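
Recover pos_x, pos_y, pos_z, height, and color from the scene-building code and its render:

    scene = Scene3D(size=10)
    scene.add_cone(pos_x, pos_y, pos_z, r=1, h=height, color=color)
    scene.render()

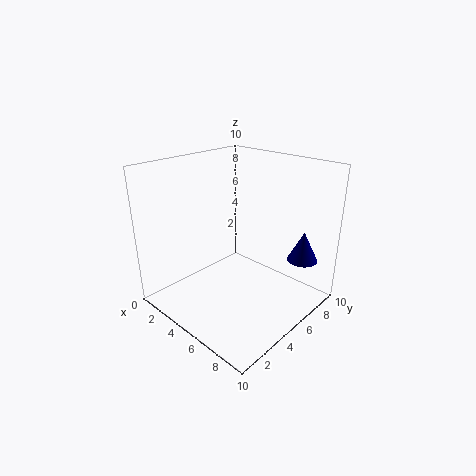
pos_x = 9; pos_y = 7; pos_z = 4; height = 2; color = 'navy'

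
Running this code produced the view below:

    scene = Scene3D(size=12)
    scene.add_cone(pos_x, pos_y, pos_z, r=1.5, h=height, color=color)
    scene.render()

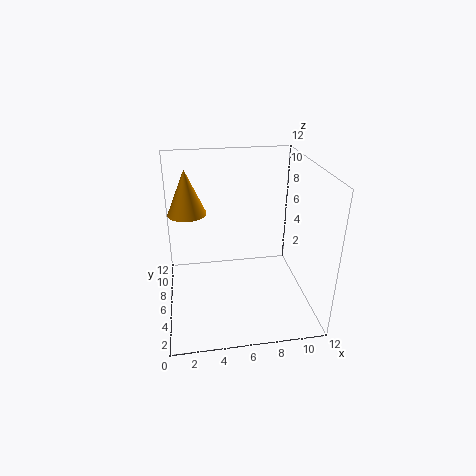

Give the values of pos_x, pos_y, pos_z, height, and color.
pos_x = 2, pos_y = 6, pos_z = 8.5, height = 3.5, color = 'orange'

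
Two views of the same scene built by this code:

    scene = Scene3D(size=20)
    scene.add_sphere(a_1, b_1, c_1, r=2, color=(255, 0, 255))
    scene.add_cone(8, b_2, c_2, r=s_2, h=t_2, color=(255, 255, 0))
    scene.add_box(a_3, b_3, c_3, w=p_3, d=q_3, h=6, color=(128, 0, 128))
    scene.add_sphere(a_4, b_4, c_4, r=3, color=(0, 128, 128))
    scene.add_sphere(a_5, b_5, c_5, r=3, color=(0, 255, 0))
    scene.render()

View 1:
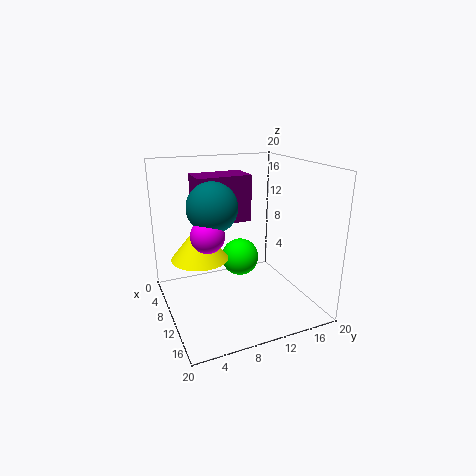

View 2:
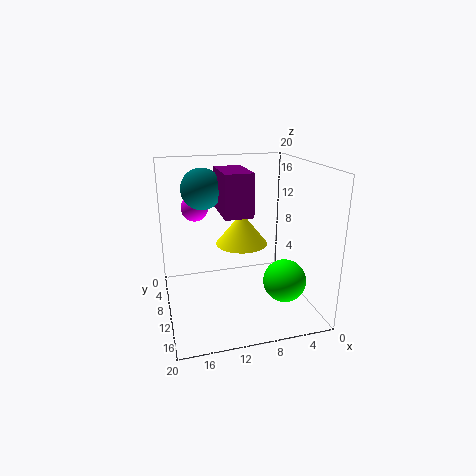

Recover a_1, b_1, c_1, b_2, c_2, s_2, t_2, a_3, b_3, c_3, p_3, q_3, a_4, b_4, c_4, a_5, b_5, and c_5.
a_1 = 15
b_1 = 4
c_1 = 13
b_2 = 5
c_2 = 7
s_2 = 4
t_2 = 5
a_3 = 8
b_3 = 4
c_3 = 13
p_3 = 4
q_3 = 7
a_4 = 14
b_4 = 5
c_4 = 16
a_5 = 4
b_5 = 13
c_5 = 4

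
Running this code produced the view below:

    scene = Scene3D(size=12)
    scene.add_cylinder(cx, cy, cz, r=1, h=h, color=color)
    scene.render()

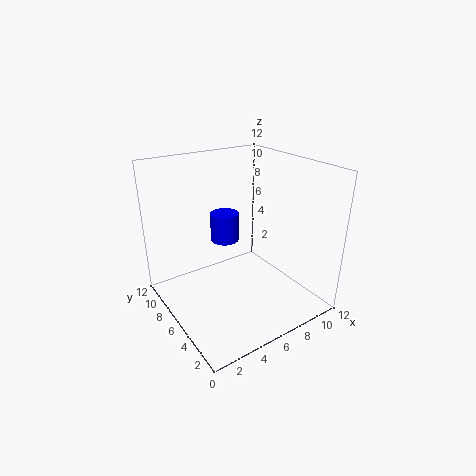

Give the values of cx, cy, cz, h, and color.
cx = 3.5, cy = 4, cz = 7.5, h = 2, color = 'blue'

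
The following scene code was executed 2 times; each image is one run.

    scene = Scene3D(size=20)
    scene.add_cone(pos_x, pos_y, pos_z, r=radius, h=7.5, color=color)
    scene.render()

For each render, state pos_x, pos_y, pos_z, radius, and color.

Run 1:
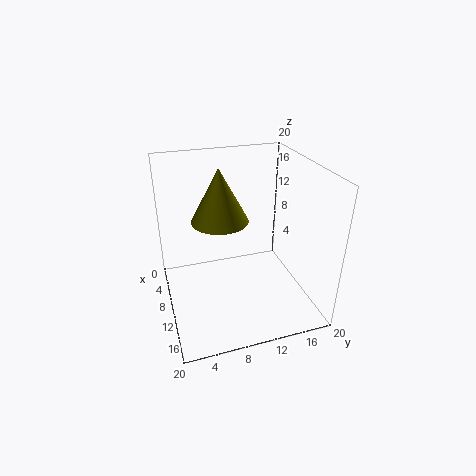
pos_x = 8; pos_y = 8; pos_z = 12; radius = 4; color = 'olive'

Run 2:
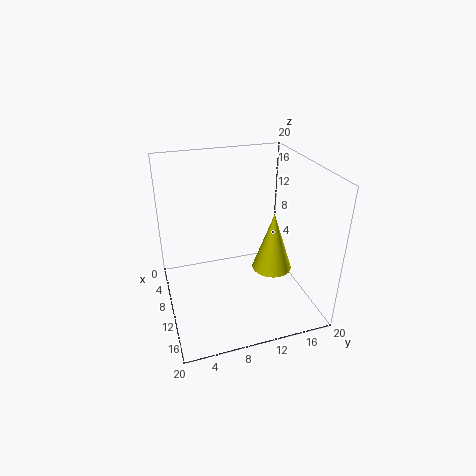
pos_x = 15; pos_y = 13; pos_z = 8; radius = 2.5; color = 'yellow'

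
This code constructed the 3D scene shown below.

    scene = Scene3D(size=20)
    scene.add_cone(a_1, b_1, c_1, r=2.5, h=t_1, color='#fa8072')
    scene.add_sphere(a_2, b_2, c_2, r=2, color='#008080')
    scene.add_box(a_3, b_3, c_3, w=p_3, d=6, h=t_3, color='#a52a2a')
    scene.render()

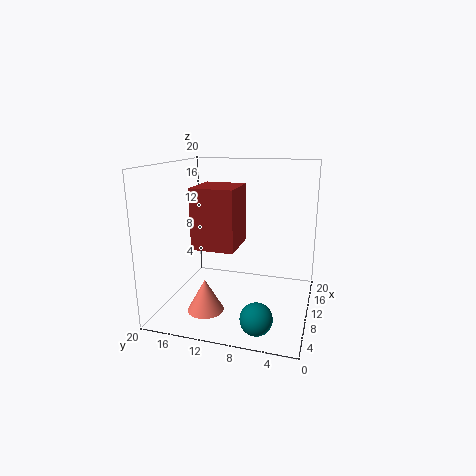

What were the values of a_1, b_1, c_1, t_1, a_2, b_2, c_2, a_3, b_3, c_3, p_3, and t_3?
a_1 = 6
b_1 = 13.5
c_1 = 0.5
t_1 = 4.5
a_2 = 2.5
b_2 = 5.5
c_2 = 2.5
a_3 = 7.5
b_3 = 10
c_3 = 8.5
p_3 = 6.5
t_3 = 8.5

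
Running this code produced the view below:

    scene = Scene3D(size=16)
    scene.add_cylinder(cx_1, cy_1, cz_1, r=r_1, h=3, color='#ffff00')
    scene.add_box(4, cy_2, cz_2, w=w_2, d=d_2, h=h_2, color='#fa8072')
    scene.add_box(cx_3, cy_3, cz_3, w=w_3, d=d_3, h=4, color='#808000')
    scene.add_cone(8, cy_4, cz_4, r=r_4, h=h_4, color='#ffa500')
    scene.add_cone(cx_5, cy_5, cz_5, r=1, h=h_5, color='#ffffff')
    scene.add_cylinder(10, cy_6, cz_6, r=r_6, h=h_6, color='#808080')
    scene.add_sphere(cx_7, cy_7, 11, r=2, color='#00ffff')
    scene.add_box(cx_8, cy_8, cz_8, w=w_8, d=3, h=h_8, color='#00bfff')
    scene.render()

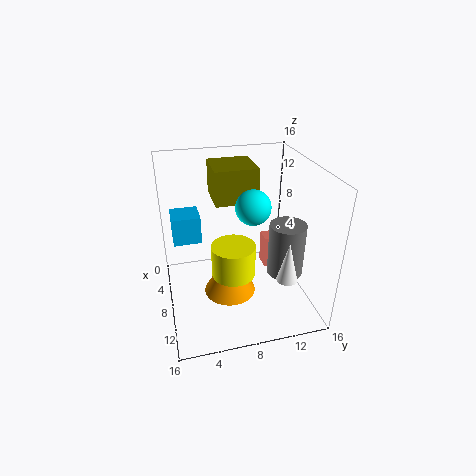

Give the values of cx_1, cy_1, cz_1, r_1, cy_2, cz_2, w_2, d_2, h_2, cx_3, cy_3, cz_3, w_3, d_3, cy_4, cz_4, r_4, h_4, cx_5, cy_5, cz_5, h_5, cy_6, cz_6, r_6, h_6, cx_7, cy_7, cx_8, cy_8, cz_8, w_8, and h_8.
cx_1 = 14; cy_1 = 6; cz_1 = 8; r_1 = 2; cy_2 = 12; cz_2 = 2; w_2 = 2; d_2 = 2; h_2 = 4; cx_3 = 1; cy_3 = 6; cz_3 = 11; w_3 = 5; d_3 = 5; cy_4 = 7; cz_4 = 1; r_4 = 3; h_4 = 5; cx_5 = 15; cy_5 = 11; cz_5 = 7; h_5 = 4; cy_6 = 13; cz_6 = 4; r_6 = 2; h_6 = 6; cx_7 = 7; cy_7 = 10; cx_8 = 5; cy_8 = 1; cz_8 = 8; w_8 = 3; h_8 = 3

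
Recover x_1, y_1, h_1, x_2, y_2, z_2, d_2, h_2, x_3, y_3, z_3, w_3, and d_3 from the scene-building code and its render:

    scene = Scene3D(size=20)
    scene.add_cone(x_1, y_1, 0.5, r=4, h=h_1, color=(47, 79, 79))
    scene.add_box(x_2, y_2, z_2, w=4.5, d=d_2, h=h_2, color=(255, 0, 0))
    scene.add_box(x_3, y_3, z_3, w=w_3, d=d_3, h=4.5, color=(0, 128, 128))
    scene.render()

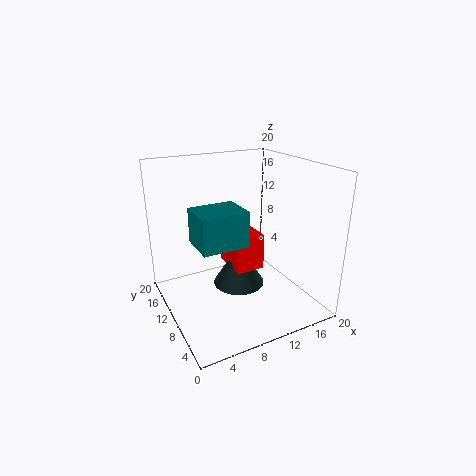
x_1 = 12; y_1 = 13.5; h_1 = 6.5; x_2 = 10.5; y_2 = 11; z_2 = 3.5; d_2 = 6; h_2 = 5.5; x_3 = 3; y_3 = 5; z_3 = 11; w_3 = 6; d_3 = 5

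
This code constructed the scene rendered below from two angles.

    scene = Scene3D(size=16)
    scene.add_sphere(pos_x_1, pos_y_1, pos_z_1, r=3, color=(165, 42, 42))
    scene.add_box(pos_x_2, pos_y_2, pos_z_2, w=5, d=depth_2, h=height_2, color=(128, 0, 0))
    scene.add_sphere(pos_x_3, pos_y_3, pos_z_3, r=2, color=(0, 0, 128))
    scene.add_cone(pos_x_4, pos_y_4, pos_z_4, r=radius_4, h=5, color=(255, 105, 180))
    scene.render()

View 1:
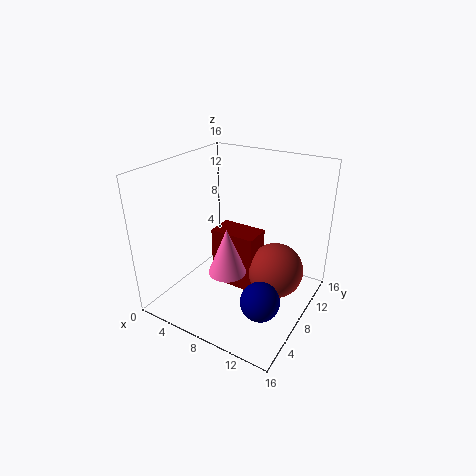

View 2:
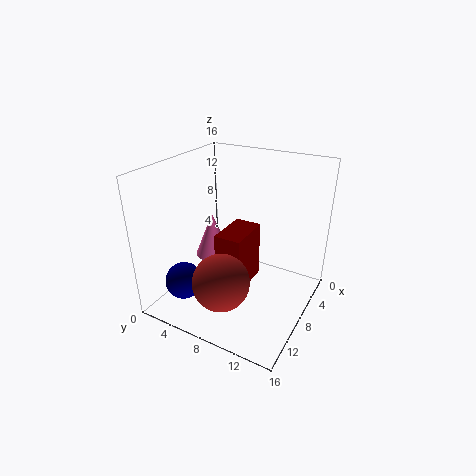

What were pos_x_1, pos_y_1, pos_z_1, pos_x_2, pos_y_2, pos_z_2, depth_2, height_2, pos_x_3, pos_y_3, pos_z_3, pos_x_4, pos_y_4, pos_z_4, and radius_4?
pos_x_1 = 12.5, pos_y_1 = 8.5, pos_z_1 = 5, pos_x_2 = 5.5, pos_y_2 = 6.5, pos_z_2 = 2.5, depth_2 = 3, height_2 = 6.5, pos_x_3 = 13, pos_y_3 = 4, pos_z_3 = 4, pos_x_4 = 8.5, pos_y_4 = 5, pos_z_4 = 5.5, radius_4 = 2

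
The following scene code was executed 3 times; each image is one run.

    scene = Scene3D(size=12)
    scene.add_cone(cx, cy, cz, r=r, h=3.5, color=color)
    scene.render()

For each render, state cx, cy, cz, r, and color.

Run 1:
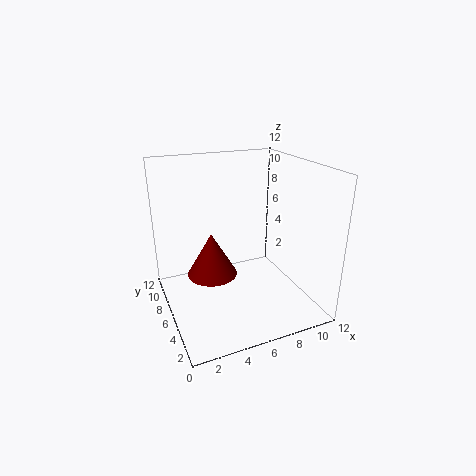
cx = 3.5
cy = 5.5
cz = 3.5
r = 2
color = 'maroon'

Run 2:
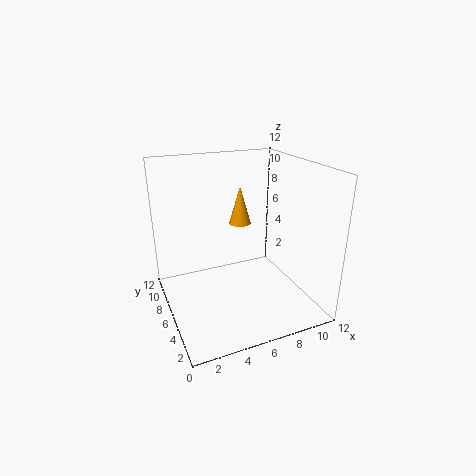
cx = 7.5
cy = 9
cz = 6
r = 1
color = 'orange'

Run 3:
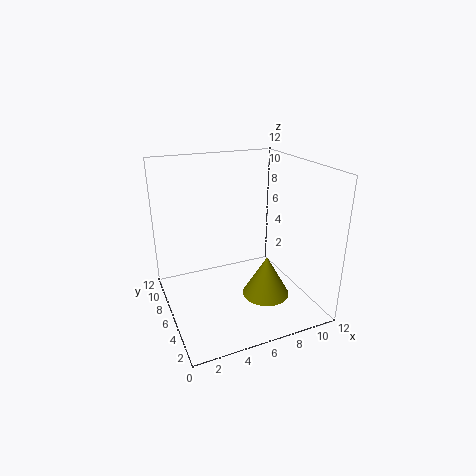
cx = 8
cy = 4.5
cz = 1
r = 2
color = 'olive'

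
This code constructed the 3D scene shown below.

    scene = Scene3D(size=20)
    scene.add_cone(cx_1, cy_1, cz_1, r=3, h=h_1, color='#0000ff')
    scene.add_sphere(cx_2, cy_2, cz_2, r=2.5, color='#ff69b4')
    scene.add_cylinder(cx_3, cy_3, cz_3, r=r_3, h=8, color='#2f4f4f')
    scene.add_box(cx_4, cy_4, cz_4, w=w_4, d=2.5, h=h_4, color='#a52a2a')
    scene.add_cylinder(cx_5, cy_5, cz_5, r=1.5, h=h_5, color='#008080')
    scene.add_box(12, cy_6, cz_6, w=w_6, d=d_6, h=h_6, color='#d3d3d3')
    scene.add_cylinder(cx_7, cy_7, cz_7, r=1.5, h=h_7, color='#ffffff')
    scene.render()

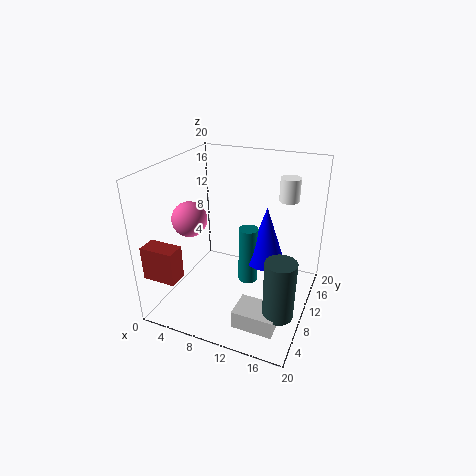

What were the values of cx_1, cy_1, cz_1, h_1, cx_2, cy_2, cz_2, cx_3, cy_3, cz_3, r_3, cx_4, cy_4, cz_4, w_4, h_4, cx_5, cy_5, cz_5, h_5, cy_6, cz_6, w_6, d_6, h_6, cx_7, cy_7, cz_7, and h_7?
cx_1 = 12.5, cy_1 = 15, cz_1 = 4, h_1 = 9, cx_2 = 3, cy_2 = 9, cz_2 = 12, cx_3 = 17.5, cy_3 = 5.5, cz_3 = 2.5, r_3 = 2, cx_4 = 0.5, cy_4 = 1, cz_4 = 6.5, w_4 = 4.5, h_4 = 4.5, cx_5 = 10, cy_5 = 14, cz_5 = 0.5, h_5 = 9, cy_6 = 3, cz_6 = 0.5, w_6 = 5.5, d_6 = 4, h_6 = 2.5, cx_7 = 15, cy_7 = 17.5, cz_7 = 13.5, h_7 = 3.5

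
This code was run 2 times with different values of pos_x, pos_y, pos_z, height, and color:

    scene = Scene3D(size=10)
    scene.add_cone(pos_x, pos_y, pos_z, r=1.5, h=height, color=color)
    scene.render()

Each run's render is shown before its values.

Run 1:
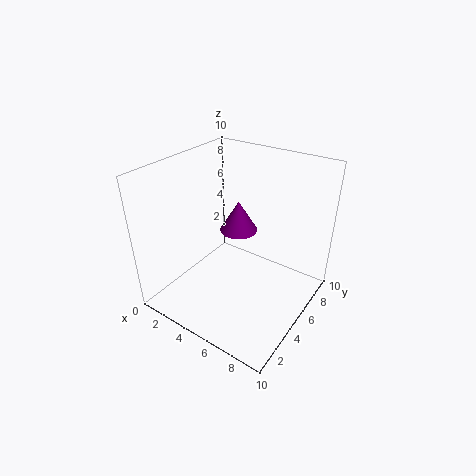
pos_x = 3; pos_y = 8; pos_z = 3.5; height = 2.5; color = 'purple'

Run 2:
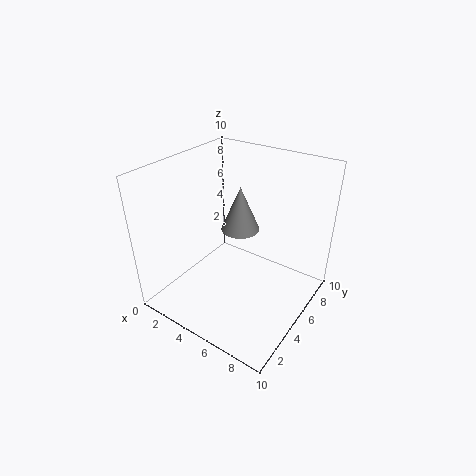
pos_x = 3.5; pos_y = 7.5; pos_z = 4; height = 3.5; color = 'gray'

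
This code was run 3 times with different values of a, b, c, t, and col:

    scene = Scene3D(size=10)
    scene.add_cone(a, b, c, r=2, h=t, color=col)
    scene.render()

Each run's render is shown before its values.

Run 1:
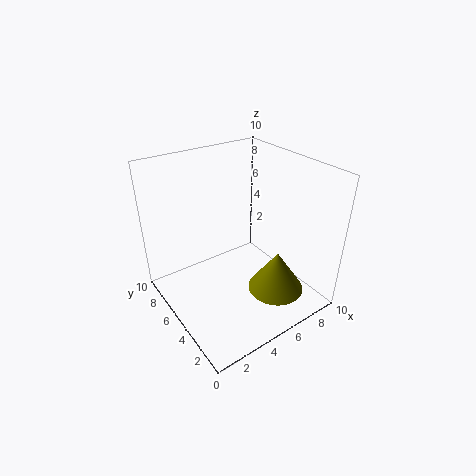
a = 7, b = 3, c = 1, t = 3, col = 'olive'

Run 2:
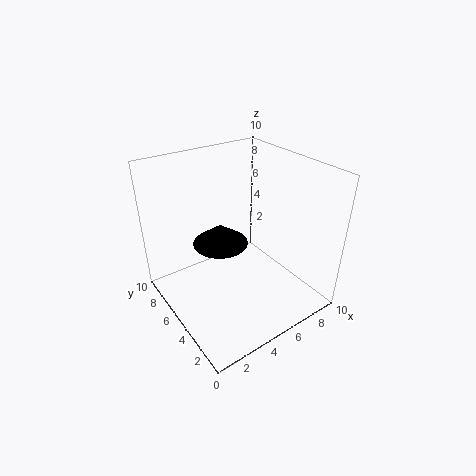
a = 4.5, b = 6.5, c = 4, t = 1.5, col = 'black'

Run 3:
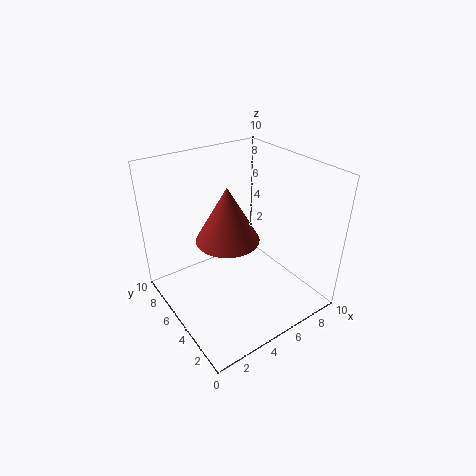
a = 3.5, b = 4, c = 6, t = 3.5, col = 'brown'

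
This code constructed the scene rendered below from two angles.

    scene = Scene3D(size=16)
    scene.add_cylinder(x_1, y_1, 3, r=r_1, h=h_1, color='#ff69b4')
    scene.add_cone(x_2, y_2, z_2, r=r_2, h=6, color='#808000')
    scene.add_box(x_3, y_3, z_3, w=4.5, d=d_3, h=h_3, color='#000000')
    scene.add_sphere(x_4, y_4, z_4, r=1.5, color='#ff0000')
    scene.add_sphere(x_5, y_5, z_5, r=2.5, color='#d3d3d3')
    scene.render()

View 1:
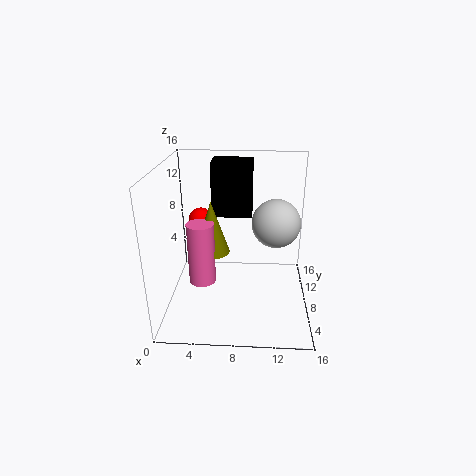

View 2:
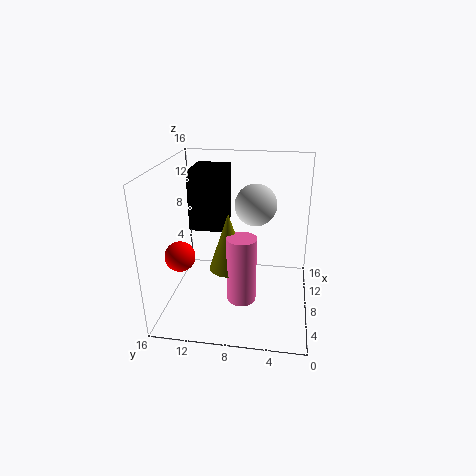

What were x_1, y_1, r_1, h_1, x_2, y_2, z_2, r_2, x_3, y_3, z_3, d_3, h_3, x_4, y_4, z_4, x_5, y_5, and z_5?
x_1 = 4
y_1 = 7
r_1 = 1.5
h_1 = 7
x_2 = 5
y_2 = 8.5
z_2 = 6
r_2 = 2
x_3 = 5
y_3 = 9
z_3 = 10
d_3 = 3.5
h_3 = 6
x_4 = 3
y_4 = 13
z_4 = 8
x_5 = 12
y_5 = 6.5
z_5 = 10.5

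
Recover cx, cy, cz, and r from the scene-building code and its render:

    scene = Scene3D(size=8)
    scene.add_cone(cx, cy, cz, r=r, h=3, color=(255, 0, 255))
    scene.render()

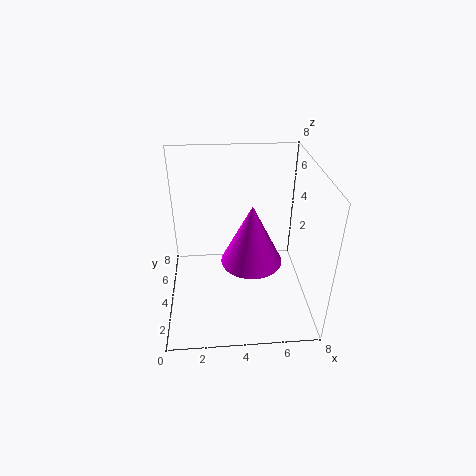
cx = 4.5
cy = 2
cz = 4
r = 1.5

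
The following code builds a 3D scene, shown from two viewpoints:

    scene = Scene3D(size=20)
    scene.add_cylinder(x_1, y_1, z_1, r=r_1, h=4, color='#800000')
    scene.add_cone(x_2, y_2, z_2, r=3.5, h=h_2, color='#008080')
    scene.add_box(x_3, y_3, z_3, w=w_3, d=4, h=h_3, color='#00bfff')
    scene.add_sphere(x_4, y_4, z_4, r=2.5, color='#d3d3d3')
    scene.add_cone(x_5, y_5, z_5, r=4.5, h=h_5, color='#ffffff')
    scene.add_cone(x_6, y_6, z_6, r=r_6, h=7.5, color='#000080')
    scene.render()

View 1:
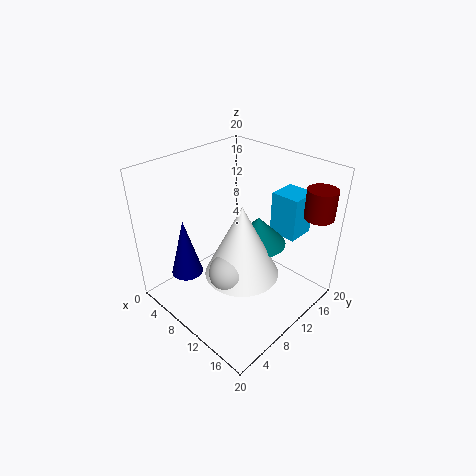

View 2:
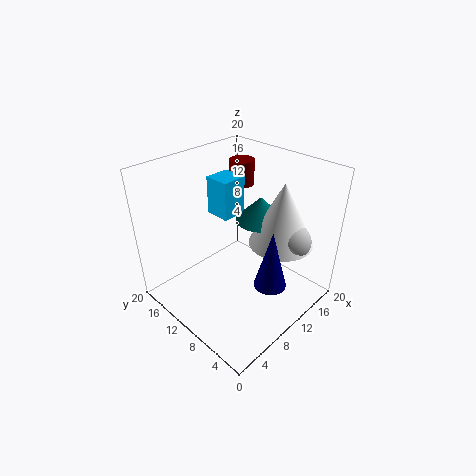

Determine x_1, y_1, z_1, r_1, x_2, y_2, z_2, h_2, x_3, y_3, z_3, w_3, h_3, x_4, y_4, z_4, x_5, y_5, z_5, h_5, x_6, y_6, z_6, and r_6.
x_1 = 18; y_1 = 17; z_1 = 13.5; r_1 = 2; x_2 = 14; y_2 = 9.5; z_2 = 11.5; h_2 = 3.5; x_3 = 12; y_3 = 14.5; z_3 = 10; w_3 = 4; h_3 = 6; x_4 = 14.5; y_4 = 4; z_4 = 10; x_5 = 14.5; y_5 = 6; z_5 = 9; h_5 = 9; x_6 = 8; y_6 = 2.5; z_6 = 7.5; r_6 = 2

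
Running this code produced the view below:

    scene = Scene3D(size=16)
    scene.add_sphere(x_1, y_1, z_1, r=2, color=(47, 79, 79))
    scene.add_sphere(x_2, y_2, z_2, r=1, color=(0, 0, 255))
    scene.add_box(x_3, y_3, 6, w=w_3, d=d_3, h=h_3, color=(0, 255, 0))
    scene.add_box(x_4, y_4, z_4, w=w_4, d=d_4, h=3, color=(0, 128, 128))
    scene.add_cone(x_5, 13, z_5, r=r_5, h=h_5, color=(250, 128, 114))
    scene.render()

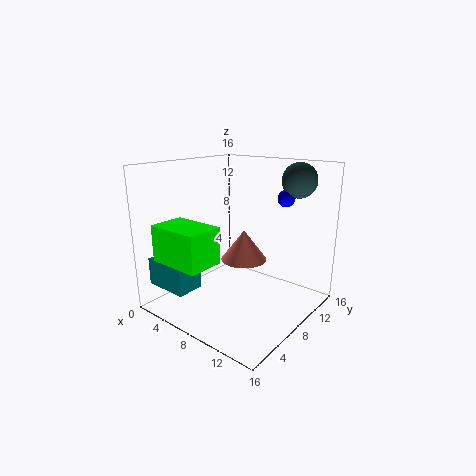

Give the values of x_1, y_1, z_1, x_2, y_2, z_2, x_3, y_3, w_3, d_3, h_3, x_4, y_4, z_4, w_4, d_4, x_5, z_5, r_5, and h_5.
x_1 = 12
y_1 = 14
z_1 = 14
x_2 = 11
y_2 = 13
z_2 = 12
x_3 = 2
y_3 = 1
w_3 = 6
d_3 = 4
h_3 = 4
x_4 = 1
y_4 = 1
z_4 = 3
w_4 = 5
d_4 = 3
x_5 = 5
z_5 = 3
r_5 = 3
h_5 = 4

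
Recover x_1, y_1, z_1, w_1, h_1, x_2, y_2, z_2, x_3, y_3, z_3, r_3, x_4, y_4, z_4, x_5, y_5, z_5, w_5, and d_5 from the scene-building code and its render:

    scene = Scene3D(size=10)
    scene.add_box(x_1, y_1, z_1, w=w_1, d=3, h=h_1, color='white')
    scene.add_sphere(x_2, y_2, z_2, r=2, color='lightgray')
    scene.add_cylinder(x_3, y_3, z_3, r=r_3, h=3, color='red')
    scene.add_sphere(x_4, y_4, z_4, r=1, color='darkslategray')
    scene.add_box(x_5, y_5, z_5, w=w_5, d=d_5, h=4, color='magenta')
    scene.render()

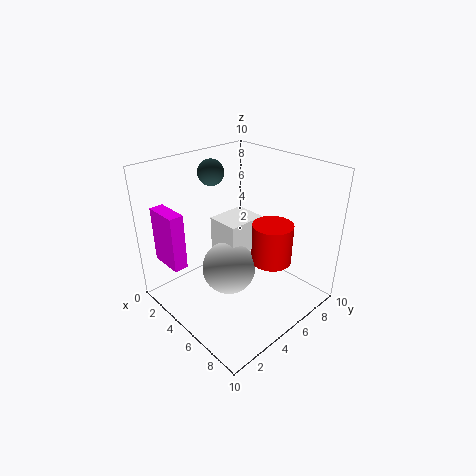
x_1 = 2; y_1 = 5; z_1 = 3; w_1 = 2.5; h_1 = 2.5; x_2 = 4; y_2 = 5; z_2 = 2; x_3 = 6; y_3 = 7.5; z_3 = 2.5; r_3 = 1.5; x_4 = 1; y_4 = 6; z_4 = 8.5; x_5 = 0.5; y_5 = 1; z_5 = 3; w_5 = 2.5; d_5 = 1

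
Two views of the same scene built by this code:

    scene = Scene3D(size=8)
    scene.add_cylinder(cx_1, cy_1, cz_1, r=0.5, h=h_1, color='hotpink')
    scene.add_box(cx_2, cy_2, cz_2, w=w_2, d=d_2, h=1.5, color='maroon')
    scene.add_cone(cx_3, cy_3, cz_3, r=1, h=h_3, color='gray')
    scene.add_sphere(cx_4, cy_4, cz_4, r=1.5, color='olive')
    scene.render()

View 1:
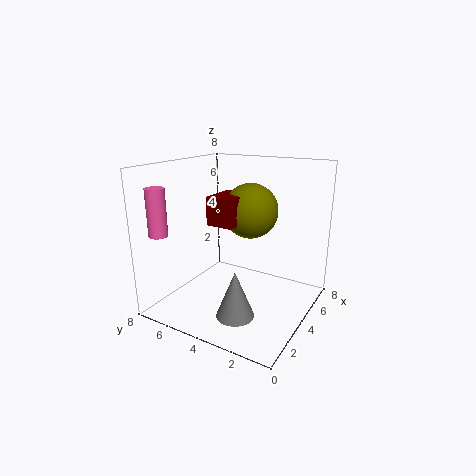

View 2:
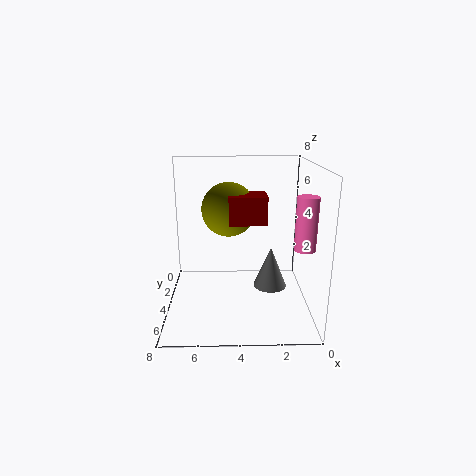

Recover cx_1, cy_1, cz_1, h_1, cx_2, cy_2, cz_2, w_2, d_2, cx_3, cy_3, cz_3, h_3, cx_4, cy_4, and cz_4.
cx_1 = 1
cy_1 = 7
cz_1 = 4.5
h_1 = 2.5
cx_2 = 2.5
cy_2 = 3.5
cz_2 = 5
w_2 = 2
d_2 = 1.5
cx_3 = 2
cy_3 = 3
cz_3 = 0.5
h_3 = 2.5
cx_4 = 4.5
cy_4 = 3.5
cz_4 = 5.5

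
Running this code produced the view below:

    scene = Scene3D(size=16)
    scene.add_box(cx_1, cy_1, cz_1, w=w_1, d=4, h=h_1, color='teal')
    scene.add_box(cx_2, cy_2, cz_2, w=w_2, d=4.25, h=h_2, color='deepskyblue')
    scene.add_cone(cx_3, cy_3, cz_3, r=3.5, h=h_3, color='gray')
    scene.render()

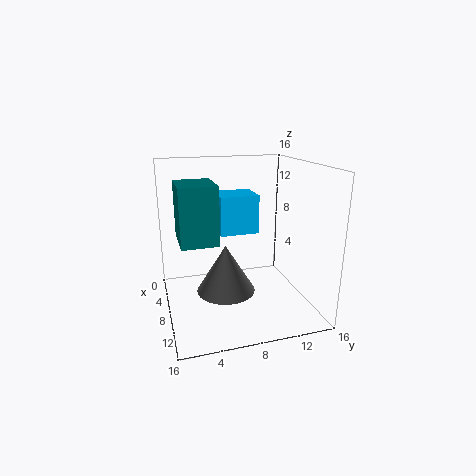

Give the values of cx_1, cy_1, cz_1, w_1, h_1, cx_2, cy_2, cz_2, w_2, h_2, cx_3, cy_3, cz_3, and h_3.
cx_1 = 5
cy_1 = 1.5
cz_1 = 8
w_1 = 5
h_1 = 6.25
cx_2 = 4.75
cy_2 = 6
cz_2 = 8.5
w_2 = 3.75
h_2 = 4.25
cx_3 = 6.25
cy_3 = 7
cz_3 = 0.75
h_3 = 5.75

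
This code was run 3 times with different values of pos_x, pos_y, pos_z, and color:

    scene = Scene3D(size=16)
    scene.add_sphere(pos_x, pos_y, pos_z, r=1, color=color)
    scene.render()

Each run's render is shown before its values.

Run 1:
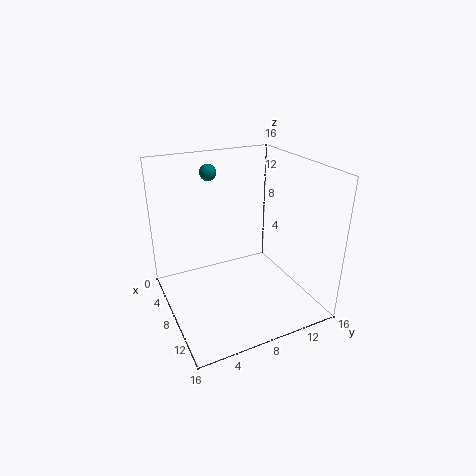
pos_x = 2, pos_y = 7, pos_z = 14, color = 'teal'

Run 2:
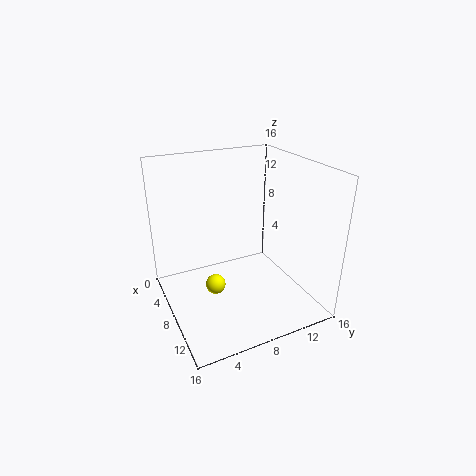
pos_x = 11, pos_y = 4, pos_z = 5, color = 'yellow'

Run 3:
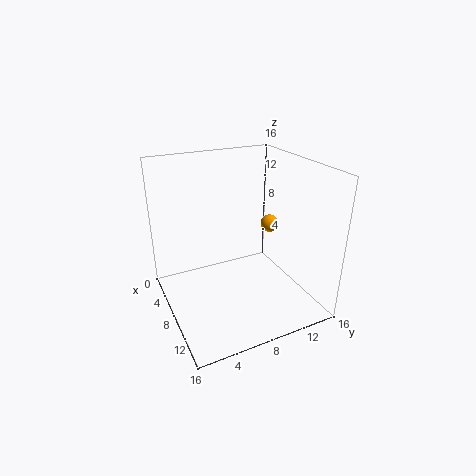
pos_x = 8, pos_y = 12, pos_z = 9, color = 'orange'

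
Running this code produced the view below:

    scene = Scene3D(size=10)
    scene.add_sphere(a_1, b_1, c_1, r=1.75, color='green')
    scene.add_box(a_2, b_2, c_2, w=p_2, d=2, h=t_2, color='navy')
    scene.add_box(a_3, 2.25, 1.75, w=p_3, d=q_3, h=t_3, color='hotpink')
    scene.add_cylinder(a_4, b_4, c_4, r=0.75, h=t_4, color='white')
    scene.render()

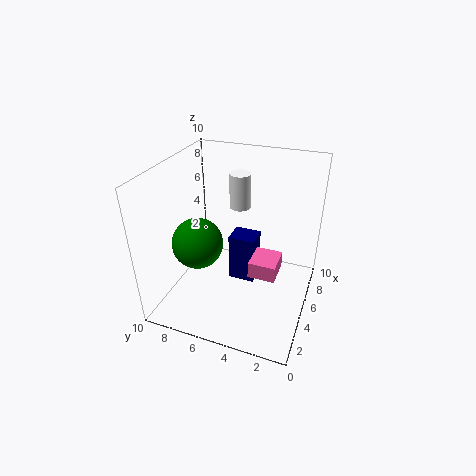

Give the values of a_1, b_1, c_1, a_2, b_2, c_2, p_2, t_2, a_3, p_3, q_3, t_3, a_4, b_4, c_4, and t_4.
a_1 = 3.75, b_1 = 7.5, c_1 = 4.75, a_2 = 6.25, b_2 = 4.25, c_2 = 0.25, p_2 = 1.75, t_2 = 3.75, a_3 = 5, p_3 = 2.25, q_3 = 2, t_3 = 1.25, a_4 = 6.75, b_4 = 5.5, c_4 = 6.5, t_4 = 2.5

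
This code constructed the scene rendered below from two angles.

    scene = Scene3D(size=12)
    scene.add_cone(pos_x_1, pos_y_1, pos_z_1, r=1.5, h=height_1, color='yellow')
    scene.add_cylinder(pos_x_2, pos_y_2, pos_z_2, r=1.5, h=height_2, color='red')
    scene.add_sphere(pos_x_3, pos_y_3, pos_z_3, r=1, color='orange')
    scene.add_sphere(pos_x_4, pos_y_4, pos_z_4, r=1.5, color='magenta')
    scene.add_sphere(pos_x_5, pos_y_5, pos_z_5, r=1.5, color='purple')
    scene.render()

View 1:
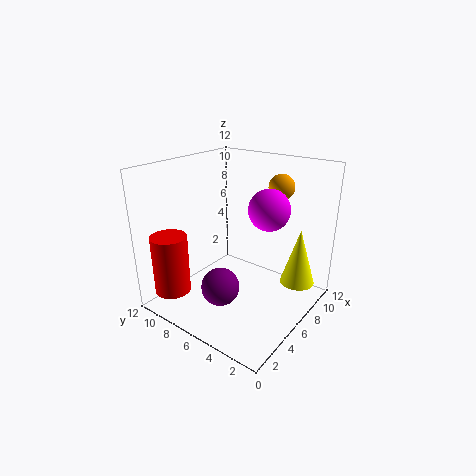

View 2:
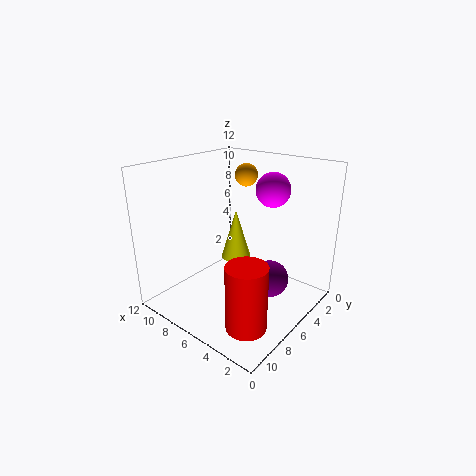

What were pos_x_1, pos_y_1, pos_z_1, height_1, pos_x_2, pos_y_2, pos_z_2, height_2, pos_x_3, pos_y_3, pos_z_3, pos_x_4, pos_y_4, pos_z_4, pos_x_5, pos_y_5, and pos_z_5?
pos_x_1 = 9.5
pos_y_1 = 2
pos_z_1 = 1.5
height_1 = 5
pos_x_2 = 2
pos_y_2 = 10
pos_z_2 = 1.5
height_2 = 5
pos_x_3 = 7.5
pos_y_3 = 3
pos_z_3 = 10.5
pos_x_4 = 5
pos_y_4 = 2.5
pos_z_4 = 9.5
pos_x_5 = 3
pos_y_5 = 5.5
pos_z_5 = 3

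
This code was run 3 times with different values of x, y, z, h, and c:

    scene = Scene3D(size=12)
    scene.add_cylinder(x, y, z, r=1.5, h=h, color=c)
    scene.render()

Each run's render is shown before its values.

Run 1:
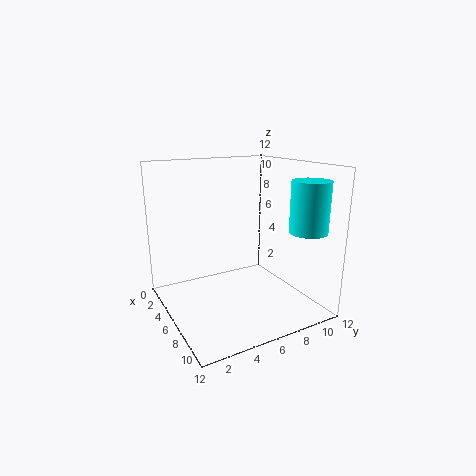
x = 10
y = 10
z = 7
h = 4
c = 'cyan'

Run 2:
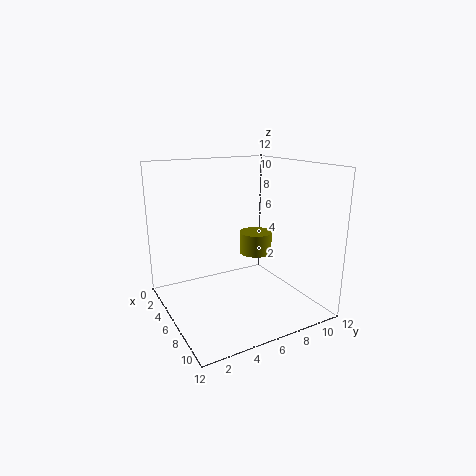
x = 4
y = 9
z = 3.5
h = 2
c = 'olive'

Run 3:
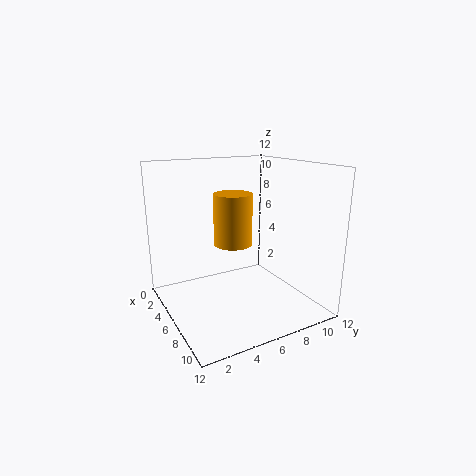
x = 7
y = 5
z = 6
h = 4
c = 'orange'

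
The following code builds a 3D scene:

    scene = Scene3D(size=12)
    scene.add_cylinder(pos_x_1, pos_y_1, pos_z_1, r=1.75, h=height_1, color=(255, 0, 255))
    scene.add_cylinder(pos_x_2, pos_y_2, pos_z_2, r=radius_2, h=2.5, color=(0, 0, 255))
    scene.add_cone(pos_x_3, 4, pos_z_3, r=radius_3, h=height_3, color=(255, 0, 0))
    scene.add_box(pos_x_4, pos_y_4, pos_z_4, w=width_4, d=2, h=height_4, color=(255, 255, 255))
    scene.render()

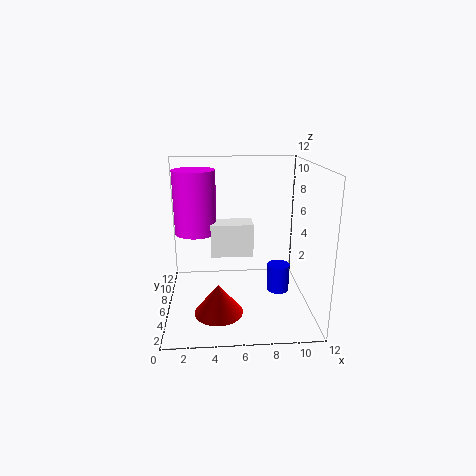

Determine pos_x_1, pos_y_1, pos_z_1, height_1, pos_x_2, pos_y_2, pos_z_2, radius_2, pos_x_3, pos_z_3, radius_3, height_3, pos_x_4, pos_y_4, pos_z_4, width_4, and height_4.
pos_x_1 = 2.5, pos_y_1 = 7, pos_z_1 = 6.25, height_1 = 5.25, pos_x_2 = 9.75, pos_y_2 = 7, pos_z_2 = 0.5, radius_2 = 1, pos_x_3 = 4.25, pos_z_3 = 0.25, radius_3 = 2, height_3 = 2.5, pos_x_4 = 3.75, pos_y_4 = 5.5, pos_z_4 = 4.5, width_4 = 3.5, height_4 = 2.75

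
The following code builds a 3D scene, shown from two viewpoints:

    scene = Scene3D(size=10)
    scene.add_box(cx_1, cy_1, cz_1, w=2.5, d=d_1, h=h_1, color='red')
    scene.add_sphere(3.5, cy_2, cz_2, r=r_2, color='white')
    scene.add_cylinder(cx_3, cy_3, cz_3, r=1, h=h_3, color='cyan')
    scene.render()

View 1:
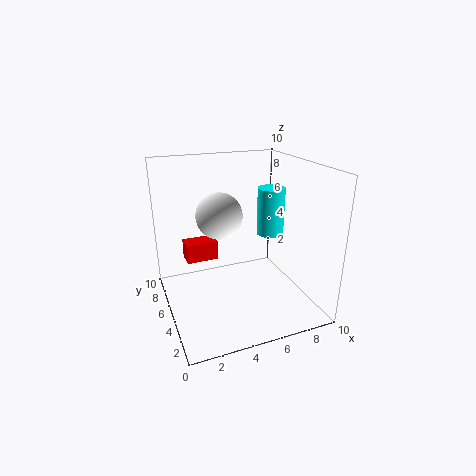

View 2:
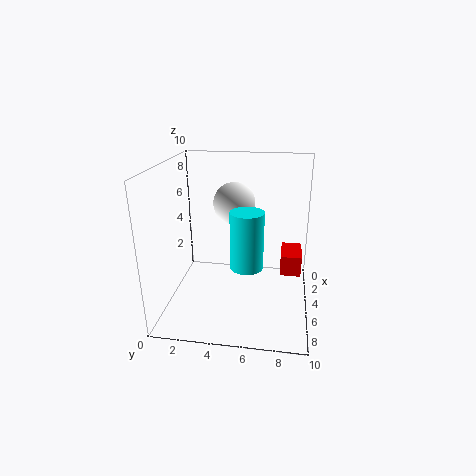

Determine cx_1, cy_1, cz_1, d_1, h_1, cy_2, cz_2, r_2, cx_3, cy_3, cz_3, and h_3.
cx_1 = 2, cy_1 = 8, cz_1 = 2, d_1 = 1.5, h_1 = 1.5, cy_2 = 4.5, cz_2 = 7, r_2 = 1.5, cx_3 = 8, cy_3 = 6, cz_3 = 4.5, h_3 = 3.5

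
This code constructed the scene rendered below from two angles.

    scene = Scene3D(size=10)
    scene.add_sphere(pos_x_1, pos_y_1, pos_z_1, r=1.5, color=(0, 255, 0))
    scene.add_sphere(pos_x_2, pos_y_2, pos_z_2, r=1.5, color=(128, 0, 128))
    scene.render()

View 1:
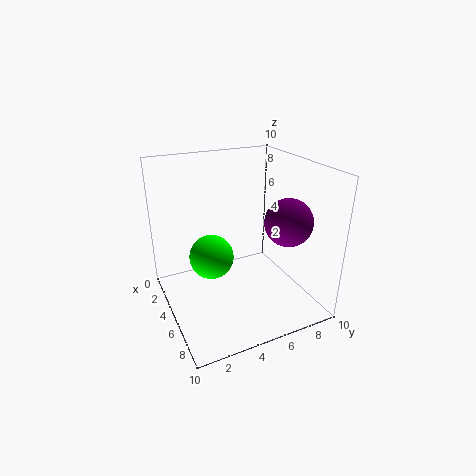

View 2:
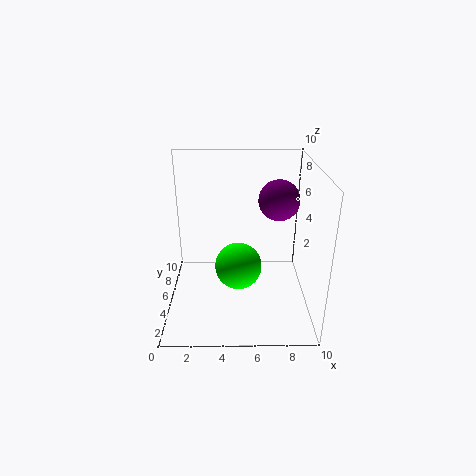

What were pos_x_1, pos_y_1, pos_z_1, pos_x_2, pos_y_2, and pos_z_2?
pos_x_1 = 5; pos_y_1 = 3; pos_z_1 = 4; pos_x_2 = 8; pos_y_2 = 7; pos_z_2 = 7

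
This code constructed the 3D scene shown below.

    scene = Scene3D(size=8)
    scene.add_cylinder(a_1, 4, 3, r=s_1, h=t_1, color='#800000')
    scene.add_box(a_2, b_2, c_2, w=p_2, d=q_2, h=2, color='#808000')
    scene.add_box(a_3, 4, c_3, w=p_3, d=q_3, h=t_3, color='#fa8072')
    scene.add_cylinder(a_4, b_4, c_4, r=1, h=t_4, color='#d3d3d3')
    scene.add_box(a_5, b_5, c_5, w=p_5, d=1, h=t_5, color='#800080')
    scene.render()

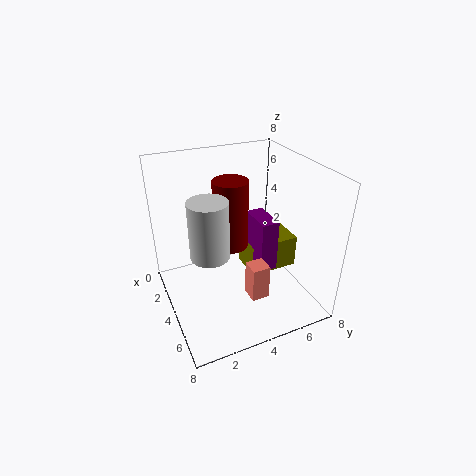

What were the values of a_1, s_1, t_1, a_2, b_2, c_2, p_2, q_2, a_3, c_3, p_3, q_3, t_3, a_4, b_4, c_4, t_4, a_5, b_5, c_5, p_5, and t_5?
a_1 = 3
s_1 = 1
t_1 = 4
a_2 = 2
b_2 = 5
c_2 = 1
p_2 = 2
q_2 = 3
a_3 = 5
c_3 = 1
p_3 = 1
q_3 = 1
t_3 = 2
a_4 = 5
b_4 = 2
c_4 = 4
t_4 = 3
a_5 = 3
b_5 = 5
c_5 = 2
p_5 = 2
t_5 = 3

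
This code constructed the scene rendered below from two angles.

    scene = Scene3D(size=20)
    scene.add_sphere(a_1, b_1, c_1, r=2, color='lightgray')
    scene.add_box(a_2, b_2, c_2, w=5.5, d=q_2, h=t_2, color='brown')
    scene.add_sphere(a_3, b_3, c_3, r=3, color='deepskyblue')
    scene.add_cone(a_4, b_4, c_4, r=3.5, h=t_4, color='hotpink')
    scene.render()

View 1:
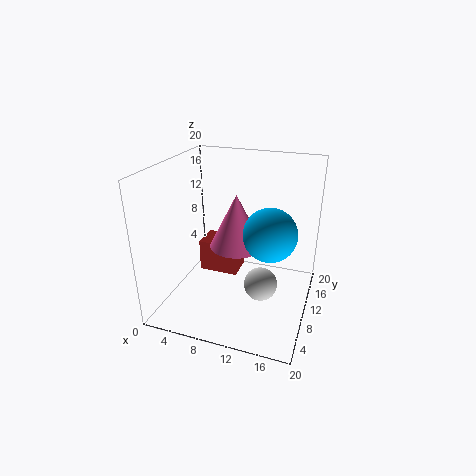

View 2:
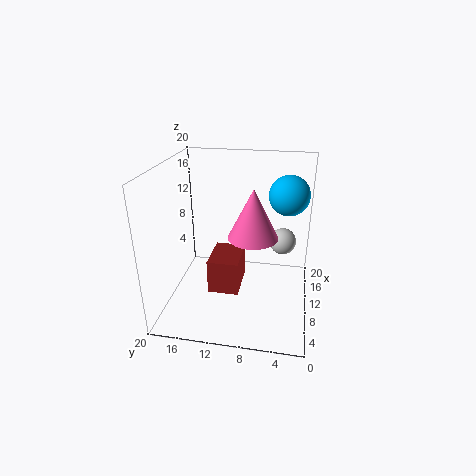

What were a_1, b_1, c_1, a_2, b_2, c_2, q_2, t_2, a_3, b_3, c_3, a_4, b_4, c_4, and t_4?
a_1 = 15
b_1 = 4
c_1 = 7.5
a_2 = 4.5
b_2 = 9
c_2 = 4.5
q_2 = 4
t_2 = 4.5
a_3 = 16
b_3 = 3.5
c_3 = 14.5
a_4 = 10.5
b_4 = 8
c_4 = 10
t_4 = 7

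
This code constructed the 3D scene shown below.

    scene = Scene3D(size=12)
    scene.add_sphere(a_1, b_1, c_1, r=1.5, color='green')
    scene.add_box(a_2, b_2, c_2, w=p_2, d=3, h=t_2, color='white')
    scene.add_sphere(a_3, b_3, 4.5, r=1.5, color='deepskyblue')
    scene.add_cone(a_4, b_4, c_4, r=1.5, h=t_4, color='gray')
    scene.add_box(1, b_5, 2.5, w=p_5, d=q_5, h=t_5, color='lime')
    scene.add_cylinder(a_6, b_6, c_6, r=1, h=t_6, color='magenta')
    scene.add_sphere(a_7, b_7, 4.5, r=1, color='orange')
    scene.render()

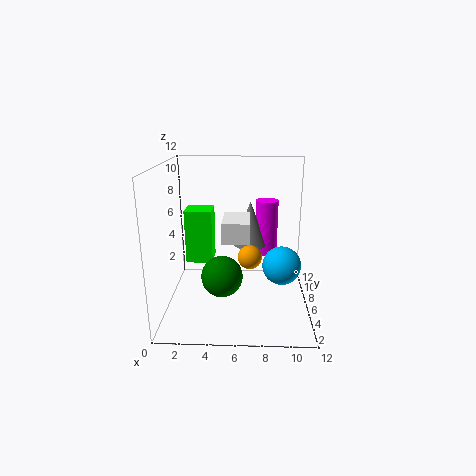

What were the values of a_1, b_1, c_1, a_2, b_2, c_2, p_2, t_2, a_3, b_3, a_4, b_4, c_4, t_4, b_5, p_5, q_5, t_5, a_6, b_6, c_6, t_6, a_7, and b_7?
a_1 = 5
b_1 = 2
c_1 = 4.5
a_2 = 5
b_2 = 2
c_2 = 7
p_2 = 2
t_2 = 1.5
a_3 = 9.5
b_3 = 4
a_4 = 7
b_4 = 8.5
c_4 = 4.5
t_4 = 4
b_5 = 8.5
p_5 = 2.5
q_5 = 2.5
t_5 = 5
a_6 = 8.5
b_6 = 9
c_6 = 3.5
t_6 = 5
a_7 = 7
b_7 = 5.5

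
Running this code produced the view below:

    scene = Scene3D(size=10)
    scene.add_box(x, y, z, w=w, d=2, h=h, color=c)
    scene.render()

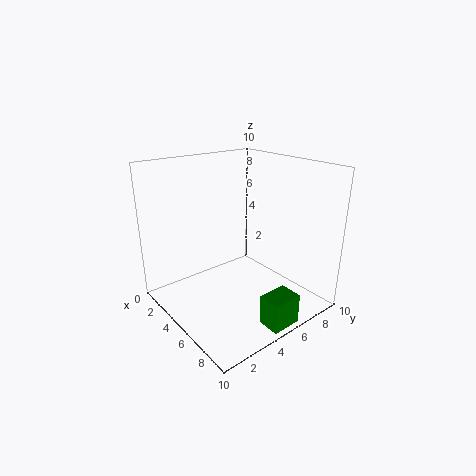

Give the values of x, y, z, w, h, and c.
x = 8.5, y = 4, z = 0.5, w = 1.5, h = 2, c = 'green'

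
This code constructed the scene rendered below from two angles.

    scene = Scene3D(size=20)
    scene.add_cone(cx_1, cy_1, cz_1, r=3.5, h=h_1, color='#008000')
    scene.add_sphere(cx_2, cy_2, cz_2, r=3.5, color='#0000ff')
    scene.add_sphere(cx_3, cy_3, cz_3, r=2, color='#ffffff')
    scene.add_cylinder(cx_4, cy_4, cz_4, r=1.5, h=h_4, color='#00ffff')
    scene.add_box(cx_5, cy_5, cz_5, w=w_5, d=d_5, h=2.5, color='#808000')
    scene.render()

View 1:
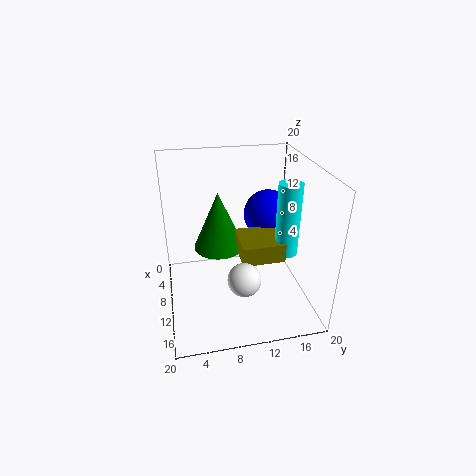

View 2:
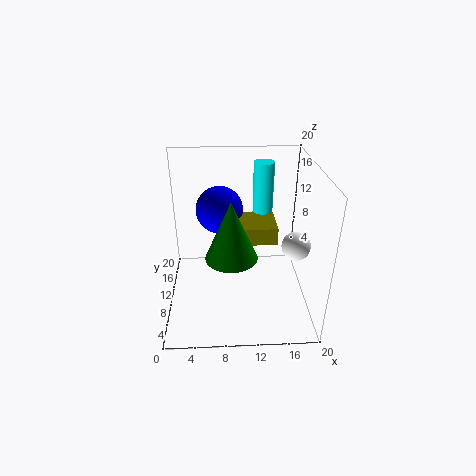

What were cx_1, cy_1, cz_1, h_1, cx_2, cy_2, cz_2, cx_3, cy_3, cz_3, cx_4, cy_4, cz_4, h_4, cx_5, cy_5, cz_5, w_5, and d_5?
cx_1 = 9, cy_1 = 7.5, cz_1 = 8.5, h_1 = 8, cx_2 = 7.5, cy_2 = 15, cz_2 = 12, cx_3 = 18, cy_3 = 9, cz_3 = 9, cx_4 = 14, cy_4 = 15.5, cz_4 = 9.5, h_4 = 9.5, cx_5 = 10, cy_5 = 9.5, cz_5 = 9, w_5 = 5.5, d_5 = 5.5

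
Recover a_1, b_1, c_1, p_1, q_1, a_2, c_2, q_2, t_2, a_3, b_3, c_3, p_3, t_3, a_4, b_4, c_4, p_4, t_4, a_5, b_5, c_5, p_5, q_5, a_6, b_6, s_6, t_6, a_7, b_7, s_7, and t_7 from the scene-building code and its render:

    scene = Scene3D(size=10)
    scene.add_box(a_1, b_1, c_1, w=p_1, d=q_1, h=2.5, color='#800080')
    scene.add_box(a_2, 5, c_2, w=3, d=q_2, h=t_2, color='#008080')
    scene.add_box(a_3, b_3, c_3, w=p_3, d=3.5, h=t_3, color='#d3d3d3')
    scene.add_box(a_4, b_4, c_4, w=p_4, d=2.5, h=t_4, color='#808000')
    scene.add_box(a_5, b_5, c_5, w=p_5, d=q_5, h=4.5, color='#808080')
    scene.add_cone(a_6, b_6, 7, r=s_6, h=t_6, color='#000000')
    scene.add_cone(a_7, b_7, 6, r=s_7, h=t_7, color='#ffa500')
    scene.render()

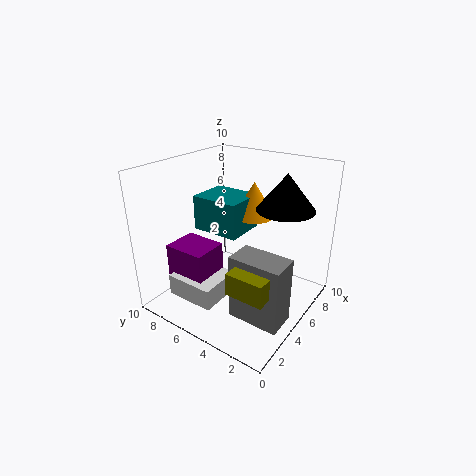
a_1 = 2
b_1 = 6
c_1 = 2
p_1 = 2.5
q_1 = 3
a_2 = 4.5
c_2 = 5
q_2 = 3.5
t_2 = 2.5
a_3 = 1.5
b_3 = 5
c_3 = 1
p_3 = 3
t_3 = 1.5
a_4 = 1.5
b_4 = 1
c_4 = 3
p_4 = 3
t_4 = 1.5
a_5 = 2.5
b_5 = 0.5
c_5 = 0.5
p_5 = 2
q_5 = 3.5
a_6 = 7
b_6 = 2.5
s_6 = 2
t_6 = 2.5
a_7 = 7
b_7 = 5
s_7 = 1.5
t_7 = 2.5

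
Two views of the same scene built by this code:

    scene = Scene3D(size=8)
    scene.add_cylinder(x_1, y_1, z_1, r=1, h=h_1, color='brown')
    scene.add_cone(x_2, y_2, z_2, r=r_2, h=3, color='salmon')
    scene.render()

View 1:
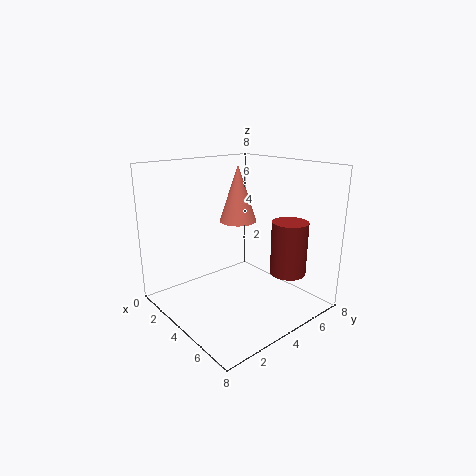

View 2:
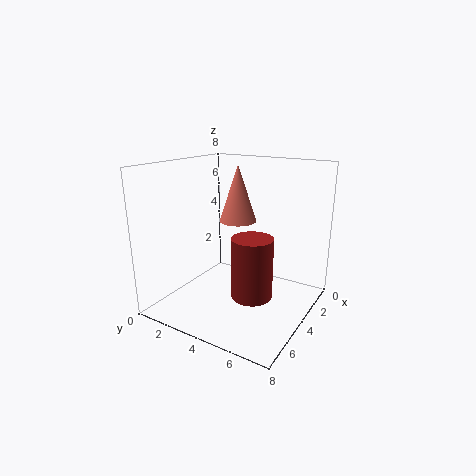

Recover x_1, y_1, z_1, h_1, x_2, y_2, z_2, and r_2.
x_1 = 6; y_1 = 6; z_1 = 2; h_1 = 3; x_2 = 4; y_2 = 4; z_2 = 5; r_2 = 1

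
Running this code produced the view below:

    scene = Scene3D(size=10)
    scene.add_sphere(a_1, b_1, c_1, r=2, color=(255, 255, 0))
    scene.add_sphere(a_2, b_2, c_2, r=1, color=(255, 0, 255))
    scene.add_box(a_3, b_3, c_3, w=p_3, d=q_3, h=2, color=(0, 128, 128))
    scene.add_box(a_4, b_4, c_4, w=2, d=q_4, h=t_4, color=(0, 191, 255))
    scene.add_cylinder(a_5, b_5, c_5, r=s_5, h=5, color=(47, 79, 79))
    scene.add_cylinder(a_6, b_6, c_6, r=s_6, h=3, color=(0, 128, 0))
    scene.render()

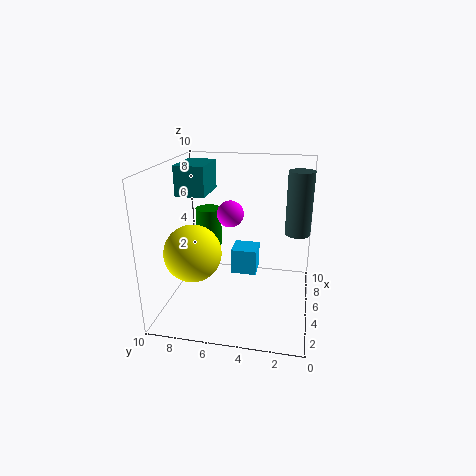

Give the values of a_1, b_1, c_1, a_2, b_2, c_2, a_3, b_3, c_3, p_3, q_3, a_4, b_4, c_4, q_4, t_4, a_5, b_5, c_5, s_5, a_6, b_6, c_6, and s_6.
a_1 = 4
b_1 = 8
c_1 = 4
a_2 = 7
b_2 = 6
c_2 = 6
a_3 = 4
b_3 = 7
c_3 = 8
p_3 = 3
q_3 = 2
a_4 = 7
b_4 = 4
c_4 = 1
q_4 = 2
t_4 = 2
a_5 = 9
b_5 = 1
c_5 = 4
s_5 = 1
a_6 = 8
b_6 = 8
c_6 = 3
s_6 = 1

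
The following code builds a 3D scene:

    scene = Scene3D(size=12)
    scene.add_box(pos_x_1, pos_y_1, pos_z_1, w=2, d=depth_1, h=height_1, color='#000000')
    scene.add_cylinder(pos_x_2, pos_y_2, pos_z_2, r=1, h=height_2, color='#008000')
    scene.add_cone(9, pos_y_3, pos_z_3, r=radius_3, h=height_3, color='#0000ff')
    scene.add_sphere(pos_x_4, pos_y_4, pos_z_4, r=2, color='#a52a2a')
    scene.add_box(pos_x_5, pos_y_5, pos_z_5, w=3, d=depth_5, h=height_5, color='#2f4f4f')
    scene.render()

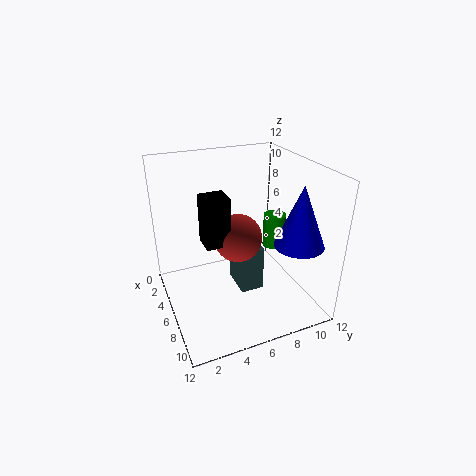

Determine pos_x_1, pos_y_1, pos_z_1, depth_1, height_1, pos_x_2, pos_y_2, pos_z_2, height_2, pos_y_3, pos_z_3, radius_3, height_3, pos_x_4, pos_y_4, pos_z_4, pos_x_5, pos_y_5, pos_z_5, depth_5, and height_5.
pos_x_1 = 5, pos_y_1 = 3, pos_z_1 = 6, depth_1 = 2, height_1 = 4, pos_x_2 = 5, pos_y_2 = 10, pos_z_2 = 4, height_2 = 3, pos_y_3 = 10, pos_z_3 = 6, radius_3 = 2, height_3 = 5, pos_x_4 = 6, pos_y_4 = 6, pos_z_4 = 6, pos_x_5 = 4, pos_y_5 = 6, pos_z_5 = 1, depth_5 = 2, height_5 = 4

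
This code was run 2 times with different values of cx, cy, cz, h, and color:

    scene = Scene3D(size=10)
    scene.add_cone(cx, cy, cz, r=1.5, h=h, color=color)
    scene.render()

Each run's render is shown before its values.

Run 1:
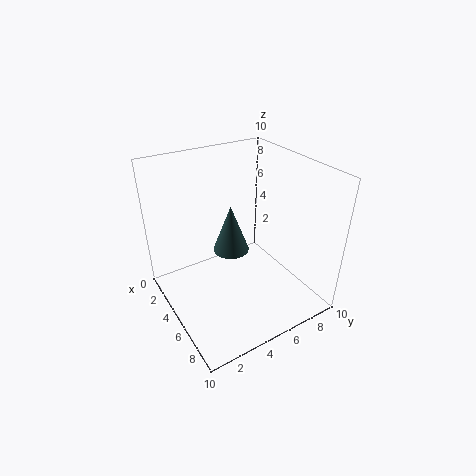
cx = 1.5
cy = 6.5
cz = 1.5
h = 4
color = 'darkslategray'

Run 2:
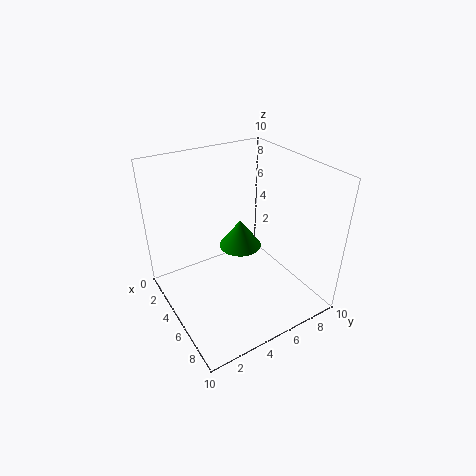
cx = 4.5
cy = 5.5
cz = 4
h = 2
color = 'green'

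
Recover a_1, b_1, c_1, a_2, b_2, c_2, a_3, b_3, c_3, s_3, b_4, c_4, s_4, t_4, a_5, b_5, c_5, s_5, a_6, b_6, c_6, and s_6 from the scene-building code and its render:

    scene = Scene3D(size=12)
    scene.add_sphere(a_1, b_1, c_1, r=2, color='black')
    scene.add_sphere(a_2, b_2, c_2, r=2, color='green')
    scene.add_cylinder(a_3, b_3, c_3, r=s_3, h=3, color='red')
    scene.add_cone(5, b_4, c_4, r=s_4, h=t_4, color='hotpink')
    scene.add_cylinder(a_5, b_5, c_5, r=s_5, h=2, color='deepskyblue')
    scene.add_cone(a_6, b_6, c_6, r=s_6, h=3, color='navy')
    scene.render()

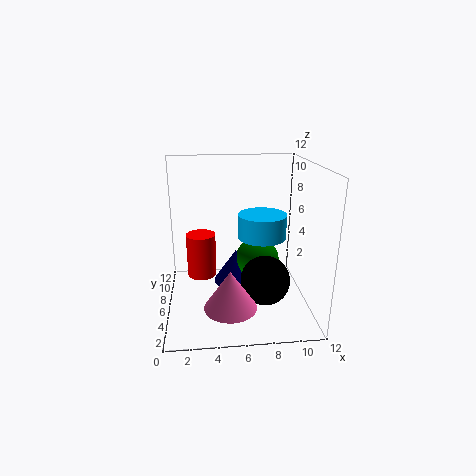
a_1 = 8
b_1 = 4
c_1 = 3
a_2 = 8
b_2 = 8
c_2 = 3
a_3 = 3
b_3 = 2
c_3 = 5
s_3 = 1
b_4 = 2
c_4 = 2
s_4 = 2
t_4 = 3
a_5 = 8
b_5 = 6
c_5 = 6
s_5 = 2
a_6 = 6
b_6 = 8
c_6 = 1
s_6 = 2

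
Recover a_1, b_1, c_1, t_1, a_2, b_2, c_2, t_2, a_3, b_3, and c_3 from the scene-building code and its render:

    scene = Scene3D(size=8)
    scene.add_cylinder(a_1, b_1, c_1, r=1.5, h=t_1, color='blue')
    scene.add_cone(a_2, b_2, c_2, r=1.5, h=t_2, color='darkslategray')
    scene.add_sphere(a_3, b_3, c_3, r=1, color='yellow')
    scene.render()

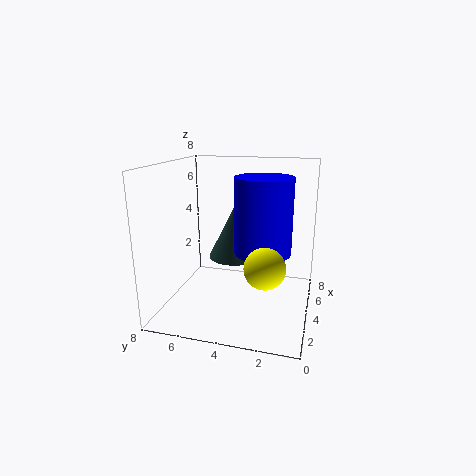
a_1 = 3.5; b_1 = 2.5; c_1 = 3.5; t_1 = 4; a_2 = 5; b_2 = 4.5; c_2 = 2.5; t_2 = 3; a_3 = 1.5; b_3 = 2; c_3 = 3.5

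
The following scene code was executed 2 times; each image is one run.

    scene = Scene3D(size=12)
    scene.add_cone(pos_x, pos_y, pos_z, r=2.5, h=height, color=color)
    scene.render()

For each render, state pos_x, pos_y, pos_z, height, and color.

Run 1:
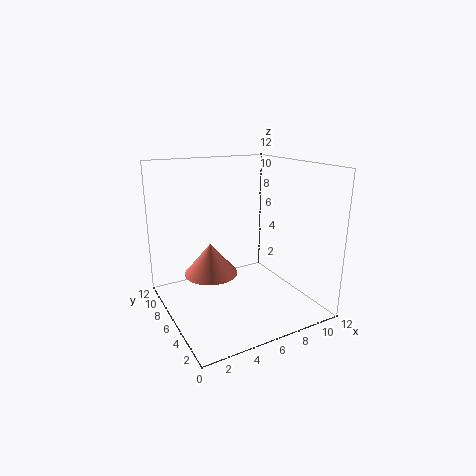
pos_x = 5; pos_y = 9.5; pos_z = 1.5; height = 3; color = 'salmon'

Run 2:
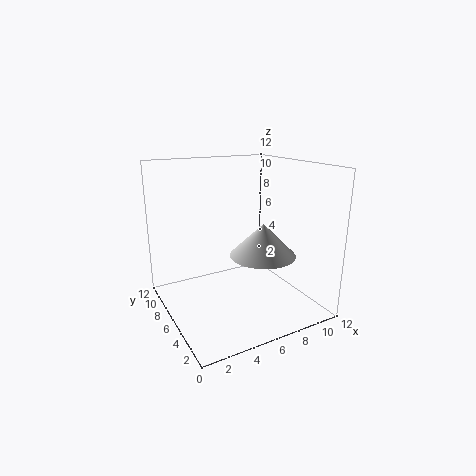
pos_x = 6.5; pos_y = 3; pos_z = 5.5; height = 2.5; color = 'lightgray'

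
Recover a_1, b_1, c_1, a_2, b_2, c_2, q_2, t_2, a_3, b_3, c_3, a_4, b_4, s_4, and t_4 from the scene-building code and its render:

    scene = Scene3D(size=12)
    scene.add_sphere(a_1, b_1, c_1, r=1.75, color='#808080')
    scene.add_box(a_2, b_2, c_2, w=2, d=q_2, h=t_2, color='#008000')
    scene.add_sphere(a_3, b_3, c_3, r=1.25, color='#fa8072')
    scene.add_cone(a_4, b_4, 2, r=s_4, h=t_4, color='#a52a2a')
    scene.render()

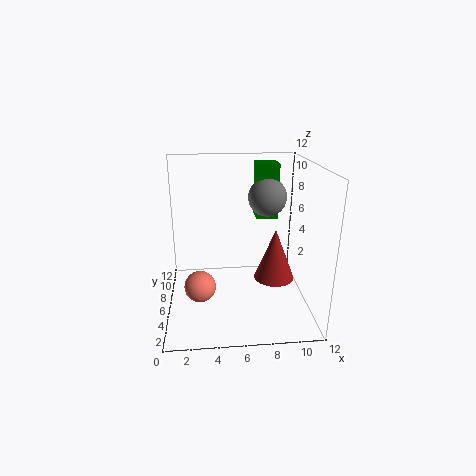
a_1 = 9
b_1 = 9.25
c_1 = 8.5
a_2 = 8
b_2 = 9
c_2 = 6.5
q_2 = 2
t_2 = 5
a_3 = 2.75
b_3 = 4
c_3 = 2.75
a_4 = 9.25
b_4 = 6.25
s_4 = 1.75
t_4 = 4.5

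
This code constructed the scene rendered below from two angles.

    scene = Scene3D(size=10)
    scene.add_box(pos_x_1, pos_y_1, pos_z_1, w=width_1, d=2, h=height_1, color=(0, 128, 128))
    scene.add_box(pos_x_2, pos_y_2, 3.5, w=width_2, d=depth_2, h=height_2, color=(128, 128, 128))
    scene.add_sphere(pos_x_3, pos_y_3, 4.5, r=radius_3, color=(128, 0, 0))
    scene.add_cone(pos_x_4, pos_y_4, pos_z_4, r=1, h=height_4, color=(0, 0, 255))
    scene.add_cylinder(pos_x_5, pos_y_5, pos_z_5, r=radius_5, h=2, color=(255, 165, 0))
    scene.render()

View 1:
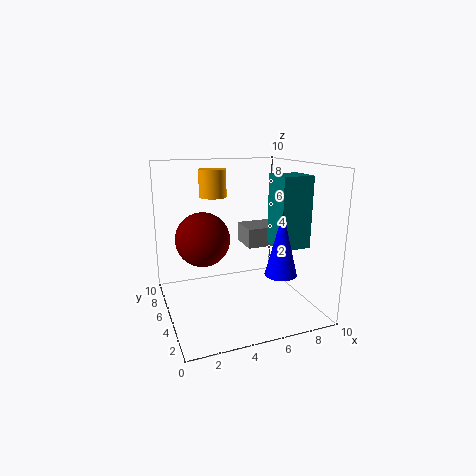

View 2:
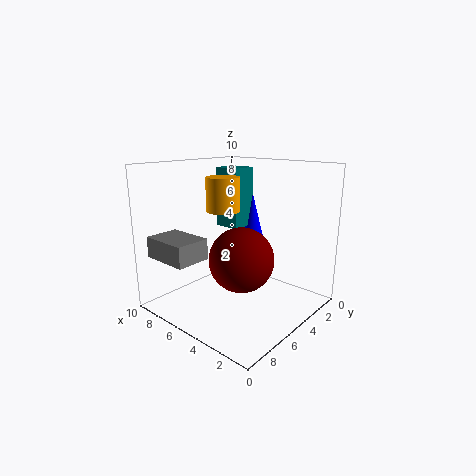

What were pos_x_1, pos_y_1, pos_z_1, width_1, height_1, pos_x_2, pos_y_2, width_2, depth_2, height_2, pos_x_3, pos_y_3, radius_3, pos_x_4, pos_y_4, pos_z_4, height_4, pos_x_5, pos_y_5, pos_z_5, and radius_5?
pos_x_1 = 6.5; pos_y_1 = 1.5; pos_z_1 = 5; width_1 = 2; height_1 = 4.5; pos_x_2 = 6.5; pos_y_2 = 6.5; width_2 = 3.5; depth_2 = 2.5; height_2 = 1.5; pos_x_3 = 3; pos_y_3 = 7; radius_3 = 2; pos_x_4 = 6.5; pos_y_4 = 1.5; pos_z_4 = 3.5; height_4 = 4; pos_x_5 = 4; pos_y_5 = 7.5; pos_z_5 = 7.5; radius_5 = 1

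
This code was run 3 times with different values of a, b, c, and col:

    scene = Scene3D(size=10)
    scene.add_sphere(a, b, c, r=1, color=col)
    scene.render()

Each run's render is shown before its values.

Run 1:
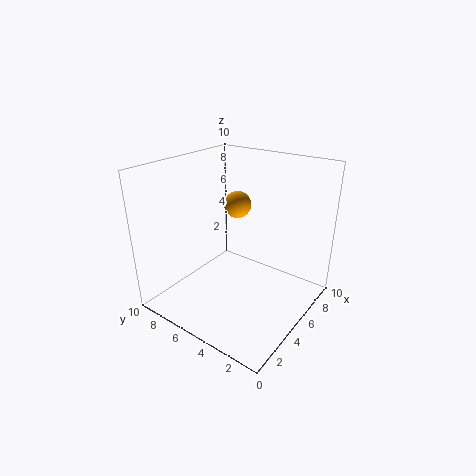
a = 7
b = 6.5
c = 6.5
col = 'orange'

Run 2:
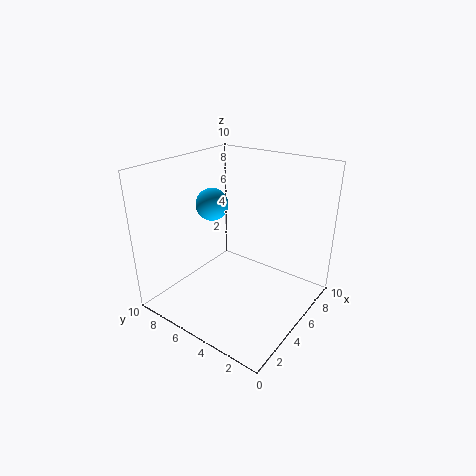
a = 3
b = 5.5
c = 8
col = 'deepskyblue'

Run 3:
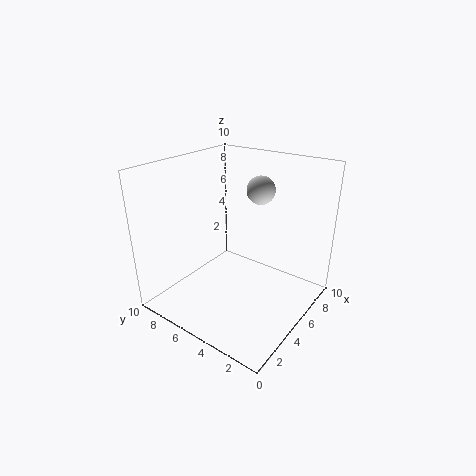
a = 7
b = 4.5
c = 8
col = 'lightgray'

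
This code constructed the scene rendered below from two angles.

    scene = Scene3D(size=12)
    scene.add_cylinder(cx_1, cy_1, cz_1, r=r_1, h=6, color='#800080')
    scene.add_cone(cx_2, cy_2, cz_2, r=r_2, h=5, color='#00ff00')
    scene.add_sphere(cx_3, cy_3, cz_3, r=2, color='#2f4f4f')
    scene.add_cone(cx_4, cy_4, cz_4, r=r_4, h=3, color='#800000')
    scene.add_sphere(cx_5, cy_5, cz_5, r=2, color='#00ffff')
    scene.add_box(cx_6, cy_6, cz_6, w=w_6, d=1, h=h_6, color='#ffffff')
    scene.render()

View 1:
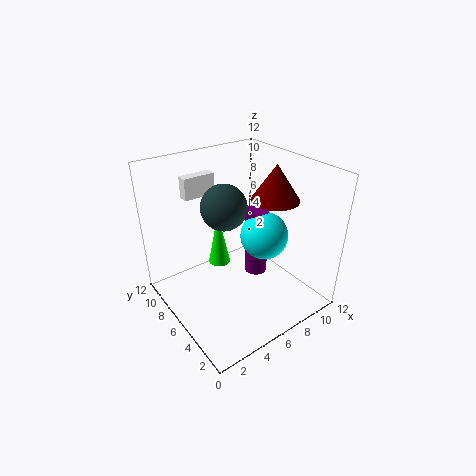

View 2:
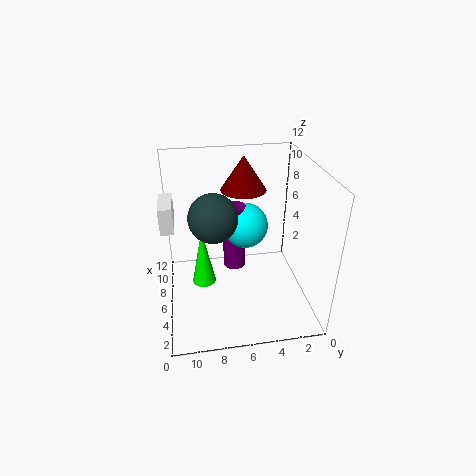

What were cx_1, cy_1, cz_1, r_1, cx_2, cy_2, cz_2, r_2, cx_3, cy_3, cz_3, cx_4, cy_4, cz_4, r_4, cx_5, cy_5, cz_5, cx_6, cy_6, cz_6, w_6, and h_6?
cx_1 = 8, cy_1 = 6, cz_1 = 2, r_1 = 1, cx_2 = 6, cy_2 = 9, cz_2 = 2, r_2 = 1, cx_3 = 6, cy_3 = 8, cz_3 = 8, cx_4 = 9, cy_4 = 5, cz_4 = 9, r_4 = 2, cx_5 = 8, cy_5 = 5, cz_5 = 6, cx_6 = 4, cy_6 = 11, cz_6 = 8, w_6 = 3, h_6 = 2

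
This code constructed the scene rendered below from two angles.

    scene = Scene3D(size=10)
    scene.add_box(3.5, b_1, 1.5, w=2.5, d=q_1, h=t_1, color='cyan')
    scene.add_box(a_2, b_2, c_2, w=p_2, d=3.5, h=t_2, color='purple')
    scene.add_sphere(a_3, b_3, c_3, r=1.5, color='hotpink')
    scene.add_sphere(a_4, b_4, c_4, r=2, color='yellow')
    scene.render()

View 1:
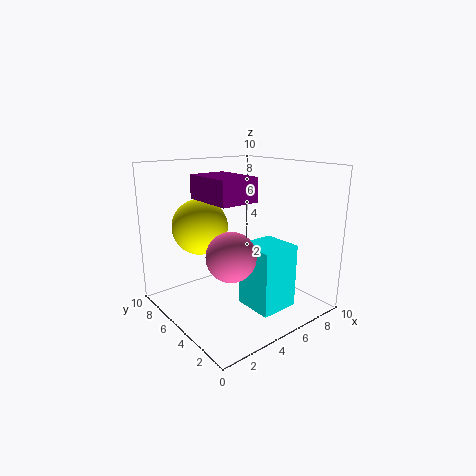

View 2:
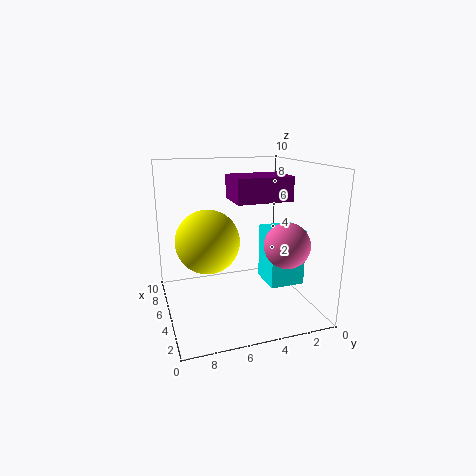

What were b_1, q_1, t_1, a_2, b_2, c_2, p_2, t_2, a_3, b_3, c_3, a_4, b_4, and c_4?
b_1 = 0.5; q_1 = 2.5; t_1 = 4; a_2 = 2; b_2 = 2.5; c_2 = 8; p_2 = 2.5; t_2 = 1.5; a_3 = 2.5; b_3 = 2.5; c_3 = 5; a_4 = 3.5; b_4 = 7.5; c_4 = 5.5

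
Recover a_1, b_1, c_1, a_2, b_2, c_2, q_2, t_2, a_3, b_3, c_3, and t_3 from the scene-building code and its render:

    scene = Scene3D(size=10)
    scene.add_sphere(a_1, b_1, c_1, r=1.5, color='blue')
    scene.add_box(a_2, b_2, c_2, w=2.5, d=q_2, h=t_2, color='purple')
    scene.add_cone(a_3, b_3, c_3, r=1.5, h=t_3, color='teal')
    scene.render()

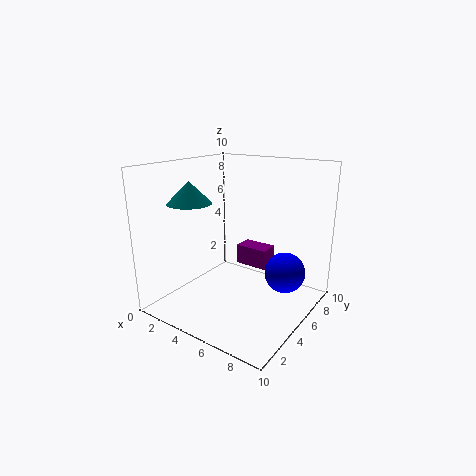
a_1 = 7.5
b_1 = 7.5
c_1 = 2
a_2 = 3.5
b_2 = 7
c_2 = 2
q_2 = 1.5
t_2 = 1.5
a_3 = 2.5
b_3 = 3
c_3 = 7.5
t_3 = 1.5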